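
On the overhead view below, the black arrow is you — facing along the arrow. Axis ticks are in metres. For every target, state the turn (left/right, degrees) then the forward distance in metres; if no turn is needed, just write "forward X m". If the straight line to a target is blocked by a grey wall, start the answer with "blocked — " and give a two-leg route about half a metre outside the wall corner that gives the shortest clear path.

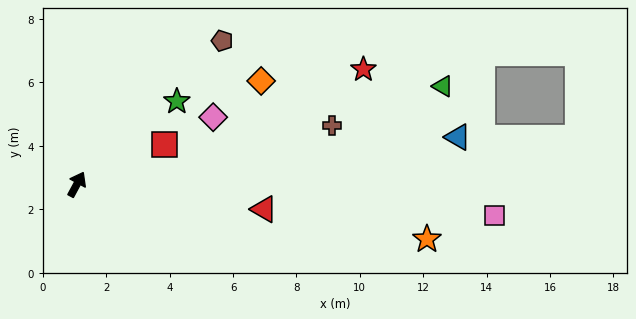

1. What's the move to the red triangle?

turn right 69°, forward 6.0 m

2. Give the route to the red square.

turn right 37°, forward 3.0 m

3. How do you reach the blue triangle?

turn right 55°, forward 12.1 m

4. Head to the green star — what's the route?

turn right 22°, forward 4.1 m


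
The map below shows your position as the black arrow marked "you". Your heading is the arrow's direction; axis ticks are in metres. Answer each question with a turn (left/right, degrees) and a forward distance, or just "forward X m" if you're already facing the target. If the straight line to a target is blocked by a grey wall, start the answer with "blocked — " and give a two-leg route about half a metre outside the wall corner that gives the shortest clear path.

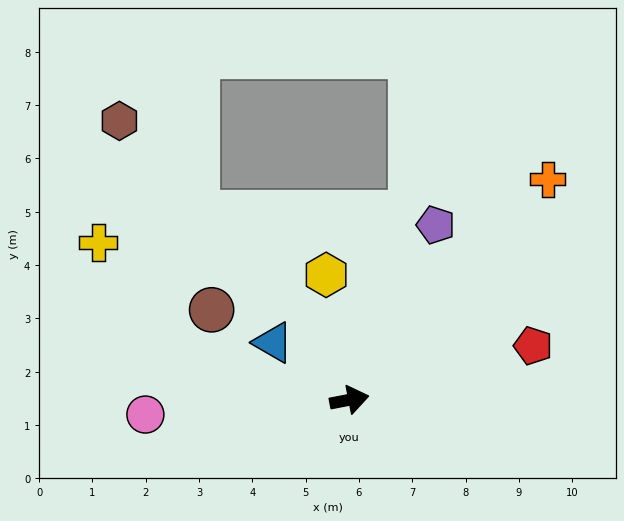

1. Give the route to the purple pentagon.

turn left 53°, forward 3.7 m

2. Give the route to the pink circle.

turn left 173°, forward 3.8 m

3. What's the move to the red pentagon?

turn left 5°, forward 3.6 m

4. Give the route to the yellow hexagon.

turn left 90°, forward 2.4 m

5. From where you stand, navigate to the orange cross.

turn left 37°, forward 5.6 m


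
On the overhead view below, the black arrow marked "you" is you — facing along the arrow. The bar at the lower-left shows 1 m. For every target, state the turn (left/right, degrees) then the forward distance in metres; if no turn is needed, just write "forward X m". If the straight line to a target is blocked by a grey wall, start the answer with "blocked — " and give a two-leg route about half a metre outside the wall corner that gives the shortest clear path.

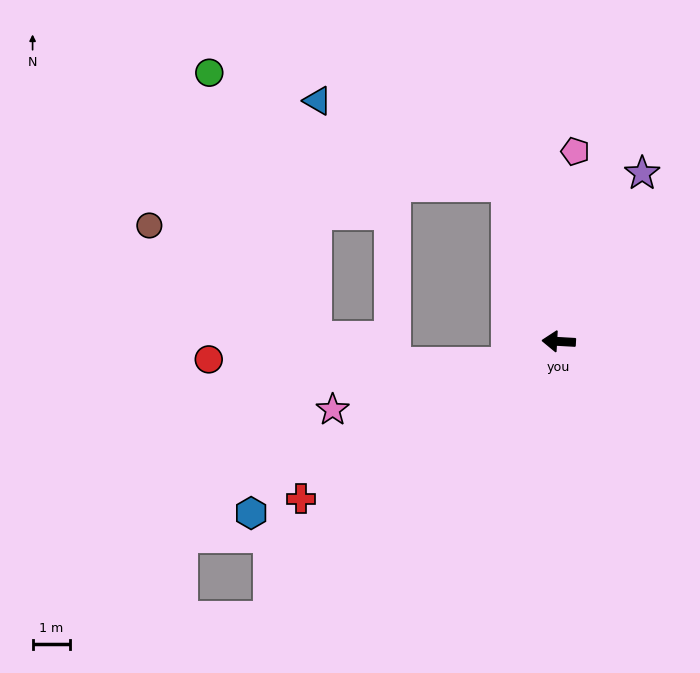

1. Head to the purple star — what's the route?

turn right 113°, forward 5.0 m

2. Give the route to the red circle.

blocked — turn left 26°, forward 1.5 m, then turn right 23°, forward 8.0 m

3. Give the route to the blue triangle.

blocked — turn right 68°, forward 4.4 m, then turn left 47°, forward 5.5 m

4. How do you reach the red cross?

turn left 35°, forward 8.0 m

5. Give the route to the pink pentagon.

turn right 92°, forward 5.1 m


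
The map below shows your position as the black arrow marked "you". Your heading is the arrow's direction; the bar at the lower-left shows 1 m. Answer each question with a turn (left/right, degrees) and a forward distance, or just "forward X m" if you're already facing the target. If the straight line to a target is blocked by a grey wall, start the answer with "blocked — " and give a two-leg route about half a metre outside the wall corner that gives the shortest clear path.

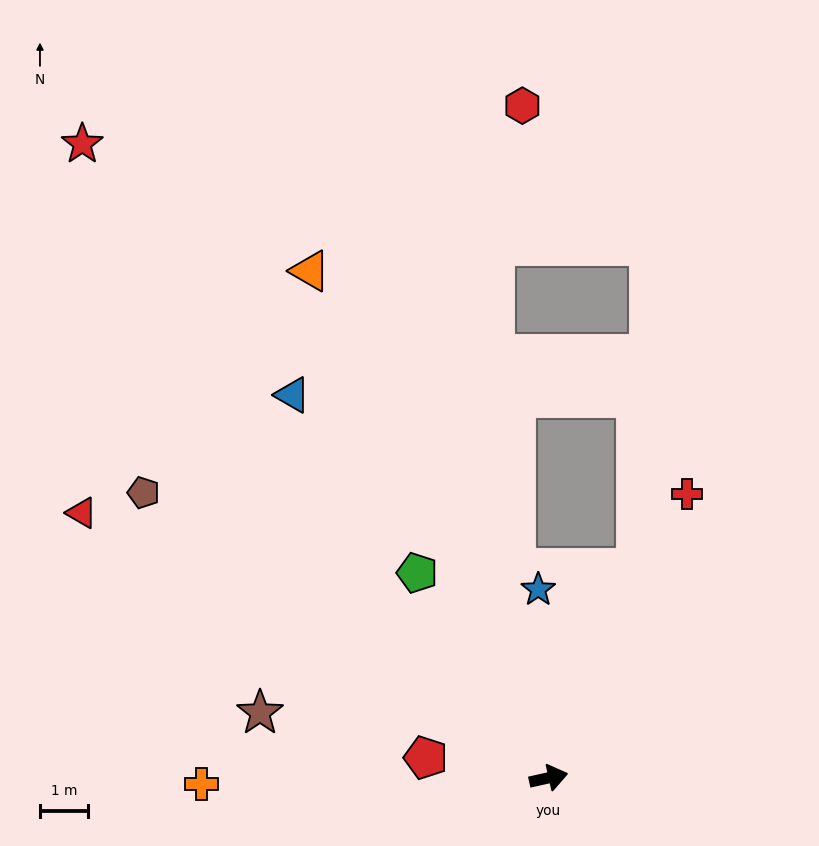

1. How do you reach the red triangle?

turn left 138°, forward 11.1 m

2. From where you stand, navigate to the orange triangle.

turn left 103°, forward 11.6 m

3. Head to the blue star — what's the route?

turn left 81°, forward 3.9 m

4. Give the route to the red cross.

turn left 51°, forward 6.5 m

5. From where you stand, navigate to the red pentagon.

turn left 158°, forward 2.6 m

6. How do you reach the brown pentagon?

turn left 132°, forward 10.2 m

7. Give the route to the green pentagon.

turn left 110°, forward 5.0 m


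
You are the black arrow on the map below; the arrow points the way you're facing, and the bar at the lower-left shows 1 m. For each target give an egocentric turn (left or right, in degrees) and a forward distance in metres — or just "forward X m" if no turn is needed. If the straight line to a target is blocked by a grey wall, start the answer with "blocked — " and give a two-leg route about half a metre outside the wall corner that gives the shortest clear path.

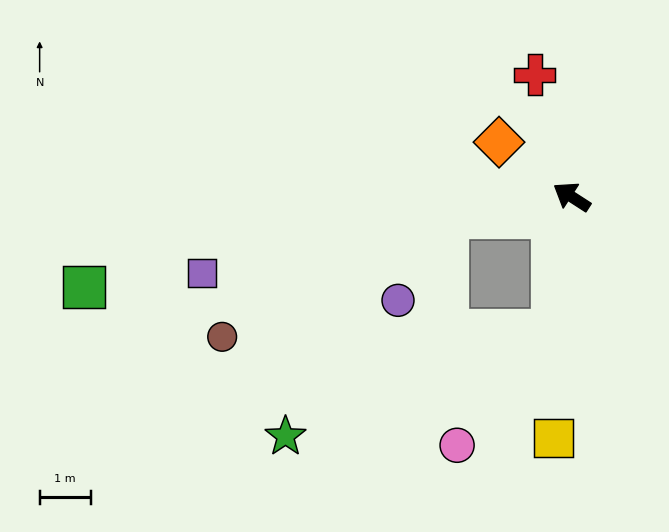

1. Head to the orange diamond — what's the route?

turn right 4°, forward 1.8 m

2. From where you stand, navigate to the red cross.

turn right 40°, forward 2.5 m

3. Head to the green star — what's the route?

blocked — turn left 115°, forward 2.7 m, then turn right 61°, forward 5.6 m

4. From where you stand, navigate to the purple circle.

blocked — turn left 42°, forward 2.5 m, then turn left 50°, forward 1.9 m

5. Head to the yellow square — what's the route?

turn left 119°, forward 4.7 m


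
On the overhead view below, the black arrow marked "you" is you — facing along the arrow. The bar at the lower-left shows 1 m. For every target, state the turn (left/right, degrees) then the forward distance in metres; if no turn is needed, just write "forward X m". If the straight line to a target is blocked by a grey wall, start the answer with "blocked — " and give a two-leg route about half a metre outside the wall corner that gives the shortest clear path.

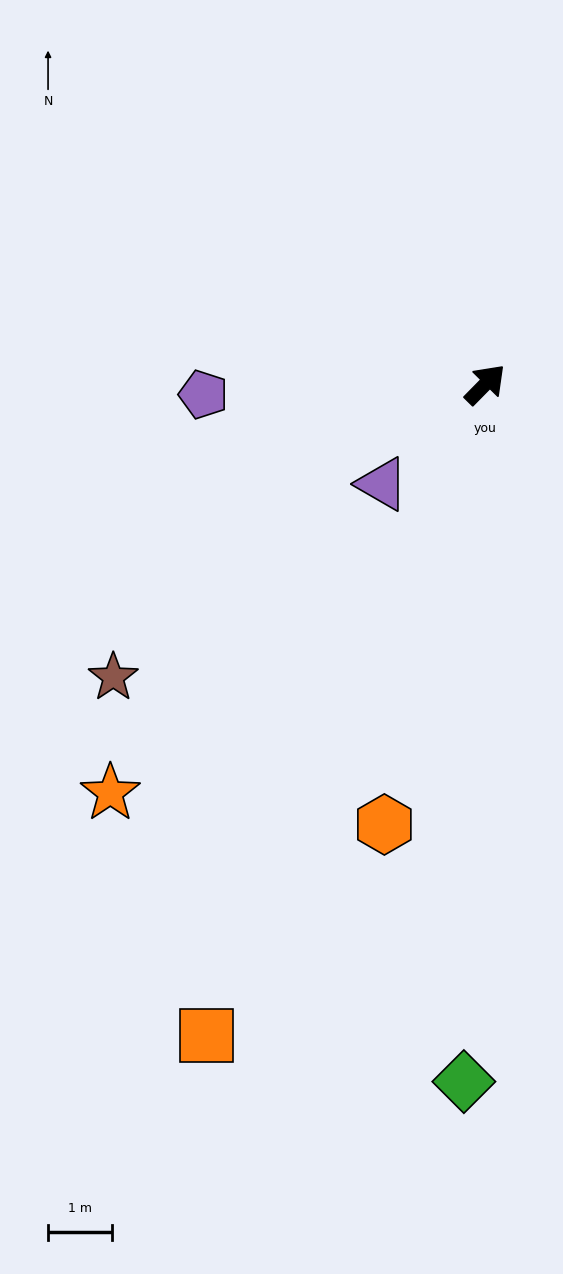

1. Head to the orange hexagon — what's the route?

turn right 148°, forward 7.1 m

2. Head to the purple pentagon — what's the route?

turn left 137°, forward 4.4 m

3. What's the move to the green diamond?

turn right 137°, forward 11.0 m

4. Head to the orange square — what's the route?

turn right 159°, forward 11.2 m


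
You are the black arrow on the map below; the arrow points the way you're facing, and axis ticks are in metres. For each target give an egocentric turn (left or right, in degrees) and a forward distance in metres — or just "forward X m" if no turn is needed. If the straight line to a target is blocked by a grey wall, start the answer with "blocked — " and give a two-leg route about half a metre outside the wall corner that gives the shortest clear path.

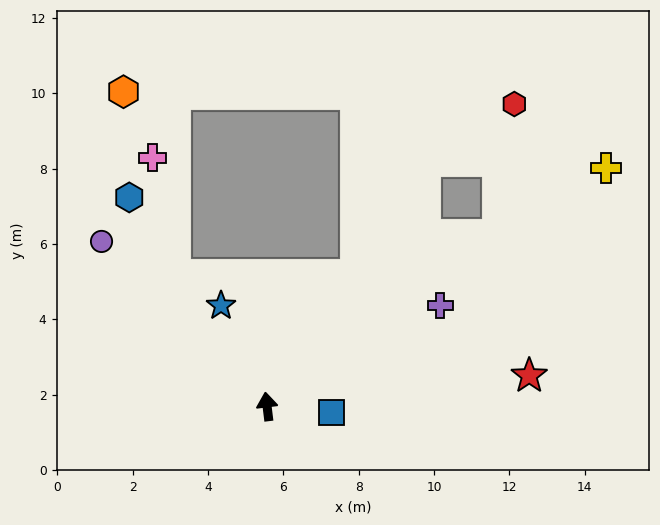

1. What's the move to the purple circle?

turn left 38°, forward 6.2 m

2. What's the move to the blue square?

turn right 102°, forward 1.7 m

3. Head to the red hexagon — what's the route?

blocked — turn right 61°, forward 7.6 m, then turn left 47°, forward 3.5 m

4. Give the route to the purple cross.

turn right 67°, forward 5.3 m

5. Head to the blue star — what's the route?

turn left 18°, forward 2.9 m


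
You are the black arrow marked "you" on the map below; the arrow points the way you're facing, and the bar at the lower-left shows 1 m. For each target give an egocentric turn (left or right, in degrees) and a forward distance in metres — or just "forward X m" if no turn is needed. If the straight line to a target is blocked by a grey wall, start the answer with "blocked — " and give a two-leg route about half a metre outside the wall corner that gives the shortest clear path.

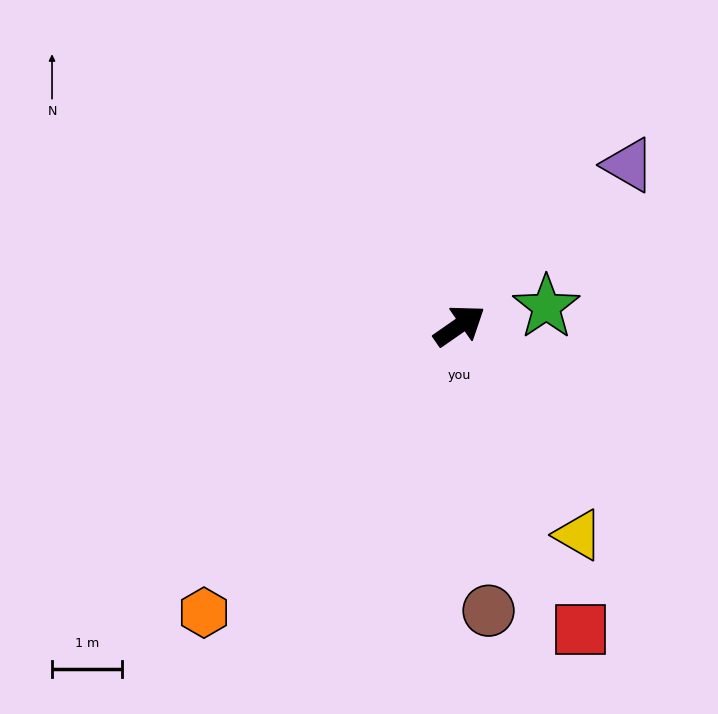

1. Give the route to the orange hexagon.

turn right 167°, forward 5.5 m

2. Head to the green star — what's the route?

turn right 23°, forward 1.3 m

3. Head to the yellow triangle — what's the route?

turn right 95°, forward 3.4 m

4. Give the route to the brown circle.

turn right 119°, forward 4.1 m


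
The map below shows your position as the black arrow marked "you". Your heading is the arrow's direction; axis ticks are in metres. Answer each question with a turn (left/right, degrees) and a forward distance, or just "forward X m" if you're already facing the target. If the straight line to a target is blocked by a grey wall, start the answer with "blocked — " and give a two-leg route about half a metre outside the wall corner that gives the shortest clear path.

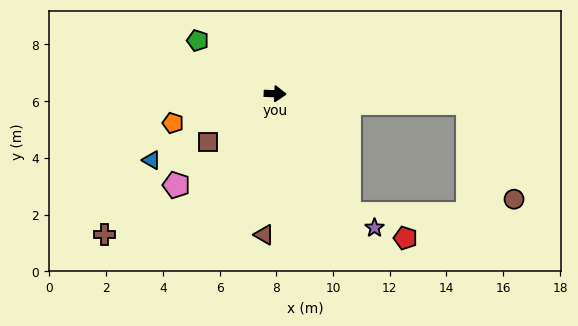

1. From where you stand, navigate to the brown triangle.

turn right 92°, forward 5.0 m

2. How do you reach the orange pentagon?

turn right 162°, forward 3.7 m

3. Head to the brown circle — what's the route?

blocked — forward 6.8 m, then turn right 62°, forward 3.8 m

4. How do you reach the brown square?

turn right 142°, forward 2.9 m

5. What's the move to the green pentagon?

turn left 148°, forward 3.3 m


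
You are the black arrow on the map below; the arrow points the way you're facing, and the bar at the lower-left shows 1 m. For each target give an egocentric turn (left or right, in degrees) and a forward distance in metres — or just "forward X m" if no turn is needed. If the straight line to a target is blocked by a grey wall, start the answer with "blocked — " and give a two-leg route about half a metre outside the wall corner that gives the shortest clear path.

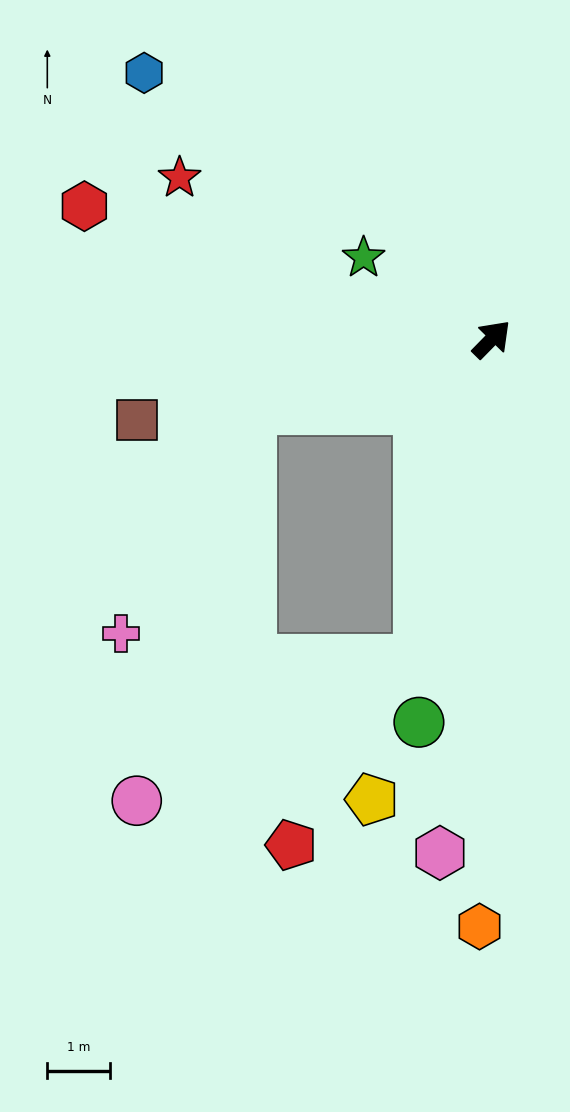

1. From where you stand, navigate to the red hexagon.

turn left 116°, forward 6.8 m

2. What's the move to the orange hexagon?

turn right 137°, forward 9.4 m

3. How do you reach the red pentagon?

blocked — turn right 148°, forward 5.3 m, then turn right 23°, forward 3.6 m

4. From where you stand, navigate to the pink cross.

blocked — turn left 150°, forward 4.0 m, then turn left 45°, forward 4.2 m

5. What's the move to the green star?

turn left 102°, forward 2.4 m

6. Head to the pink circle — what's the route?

blocked — turn right 148°, forward 5.3 m, then turn right 51°, forward 5.0 m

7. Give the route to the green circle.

turn right 146°, forward 6.2 m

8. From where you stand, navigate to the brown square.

turn left 147°, forward 5.8 m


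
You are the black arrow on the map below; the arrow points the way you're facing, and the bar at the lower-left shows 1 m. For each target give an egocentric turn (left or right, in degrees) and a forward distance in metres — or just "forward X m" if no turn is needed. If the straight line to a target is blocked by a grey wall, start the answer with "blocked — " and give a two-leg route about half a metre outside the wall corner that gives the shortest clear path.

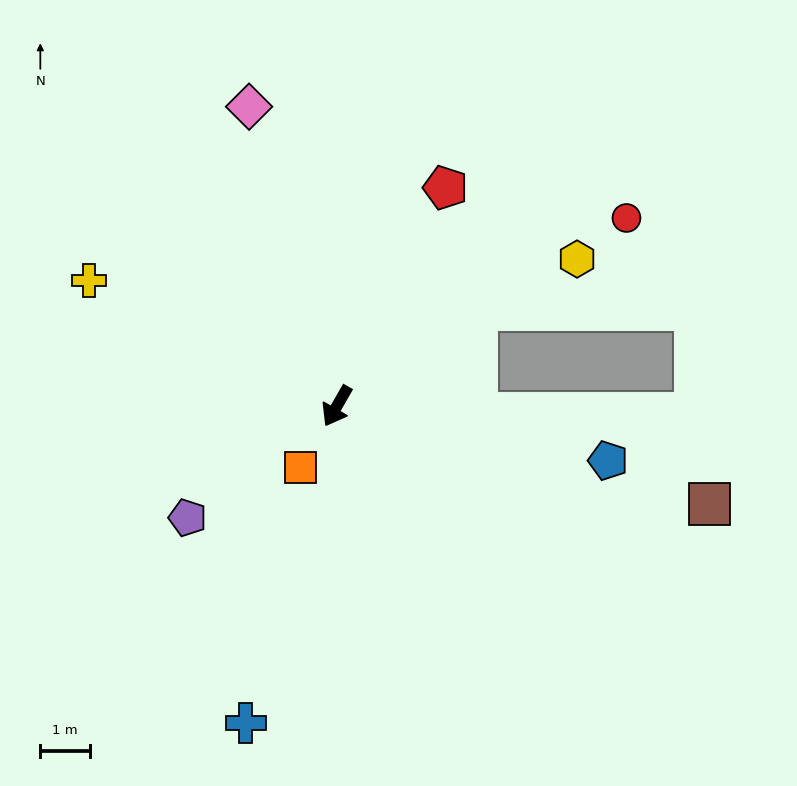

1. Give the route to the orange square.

forward 1.4 m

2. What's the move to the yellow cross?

turn right 87°, forward 5.6 m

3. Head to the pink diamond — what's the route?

turn right 134°, forward 6.3 m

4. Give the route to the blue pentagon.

turn left 108°, forward 5.6 m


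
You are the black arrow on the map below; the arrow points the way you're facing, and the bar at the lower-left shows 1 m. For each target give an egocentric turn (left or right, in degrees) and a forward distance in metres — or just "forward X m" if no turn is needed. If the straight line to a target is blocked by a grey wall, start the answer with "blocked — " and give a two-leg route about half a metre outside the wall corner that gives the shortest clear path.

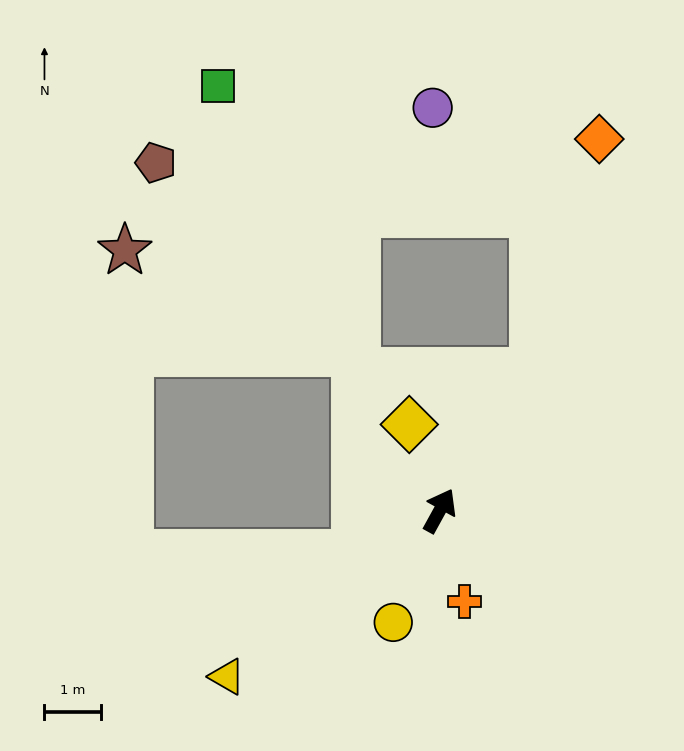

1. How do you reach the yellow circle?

turn right 174°, forward 2.1 m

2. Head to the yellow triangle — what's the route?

turn left 157°, forward 4.8 m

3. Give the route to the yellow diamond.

turn left 48°, forward 1.6 m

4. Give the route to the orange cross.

turn right 136°, forward 1.7 m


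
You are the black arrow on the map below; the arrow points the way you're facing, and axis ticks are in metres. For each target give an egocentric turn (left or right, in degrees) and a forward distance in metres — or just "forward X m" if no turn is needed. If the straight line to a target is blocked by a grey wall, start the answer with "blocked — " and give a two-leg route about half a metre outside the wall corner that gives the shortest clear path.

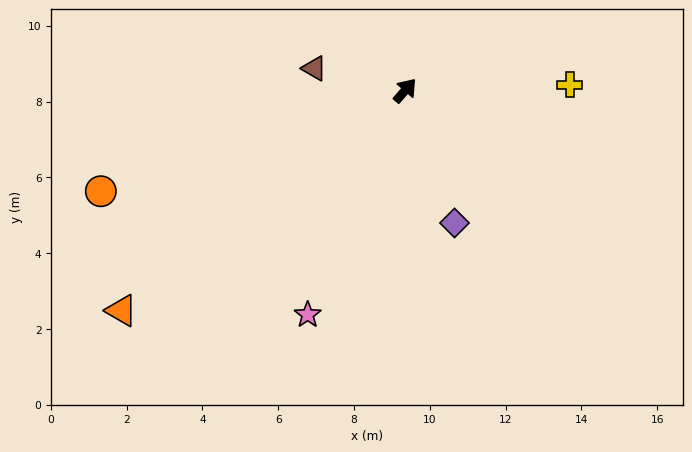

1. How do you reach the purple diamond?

turn right 119°, forward 3.7 m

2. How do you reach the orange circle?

turn left 149°, forward 8.5 m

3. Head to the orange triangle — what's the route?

turn left 169°, forward 9.5 m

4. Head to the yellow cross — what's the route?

turn right 47°, forward 4.3 m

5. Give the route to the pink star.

turn right 163°, forward 6.5 m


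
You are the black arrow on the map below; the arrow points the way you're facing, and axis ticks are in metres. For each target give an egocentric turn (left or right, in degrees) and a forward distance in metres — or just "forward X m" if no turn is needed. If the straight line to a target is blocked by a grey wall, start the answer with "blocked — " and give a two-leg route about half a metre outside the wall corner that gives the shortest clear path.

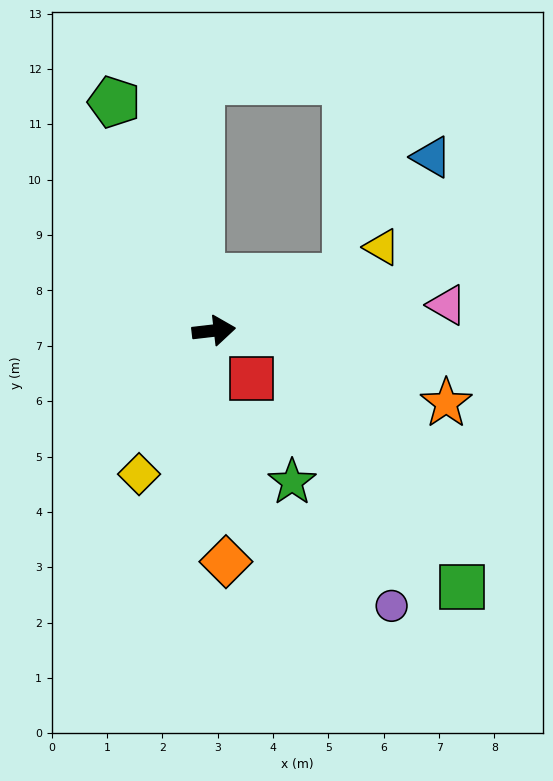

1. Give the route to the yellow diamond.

turn right 124°, forward 2.9 m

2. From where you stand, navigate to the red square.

turn right 58°, forward 1.1 m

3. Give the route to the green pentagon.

turn left 107°, forward 4.5 m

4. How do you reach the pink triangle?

forward 4.2 m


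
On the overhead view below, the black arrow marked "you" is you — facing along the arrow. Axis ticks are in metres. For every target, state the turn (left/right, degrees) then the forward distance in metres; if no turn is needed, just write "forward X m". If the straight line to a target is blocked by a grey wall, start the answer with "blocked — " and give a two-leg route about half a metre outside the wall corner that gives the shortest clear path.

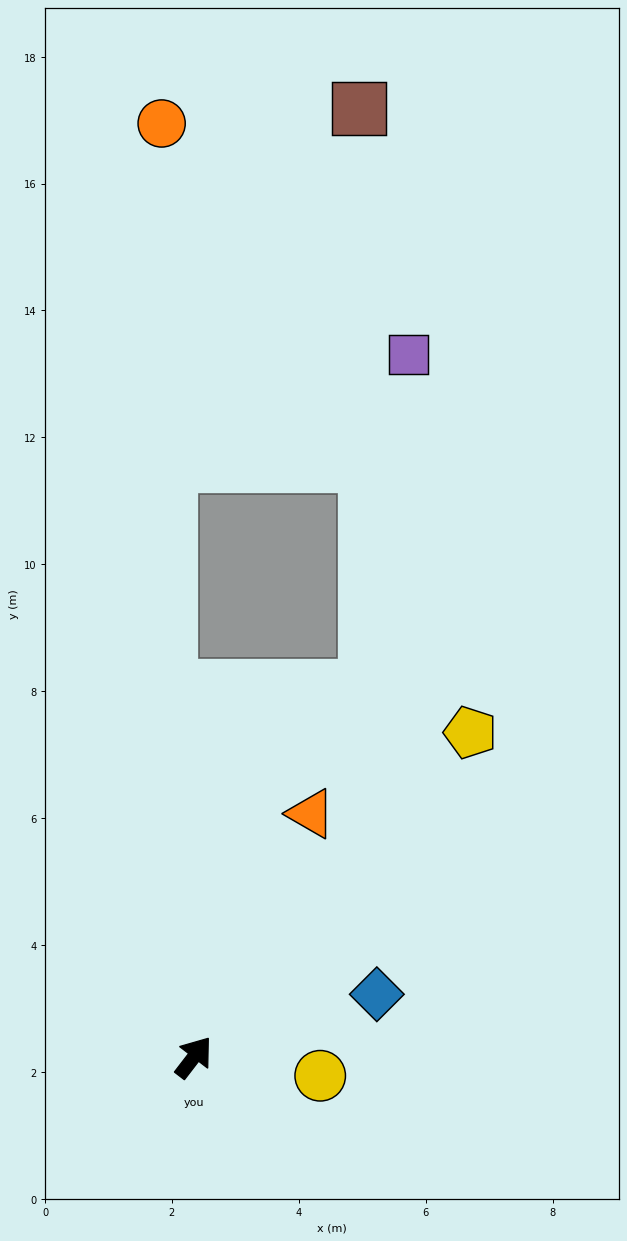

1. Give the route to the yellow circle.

turn right 61°, forward 2.0 m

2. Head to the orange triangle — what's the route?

turn left 12°, forward 4.3 m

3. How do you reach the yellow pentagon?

turn right 3°, forward 6.7 m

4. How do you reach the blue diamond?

turn right 33°, forward 3.0 m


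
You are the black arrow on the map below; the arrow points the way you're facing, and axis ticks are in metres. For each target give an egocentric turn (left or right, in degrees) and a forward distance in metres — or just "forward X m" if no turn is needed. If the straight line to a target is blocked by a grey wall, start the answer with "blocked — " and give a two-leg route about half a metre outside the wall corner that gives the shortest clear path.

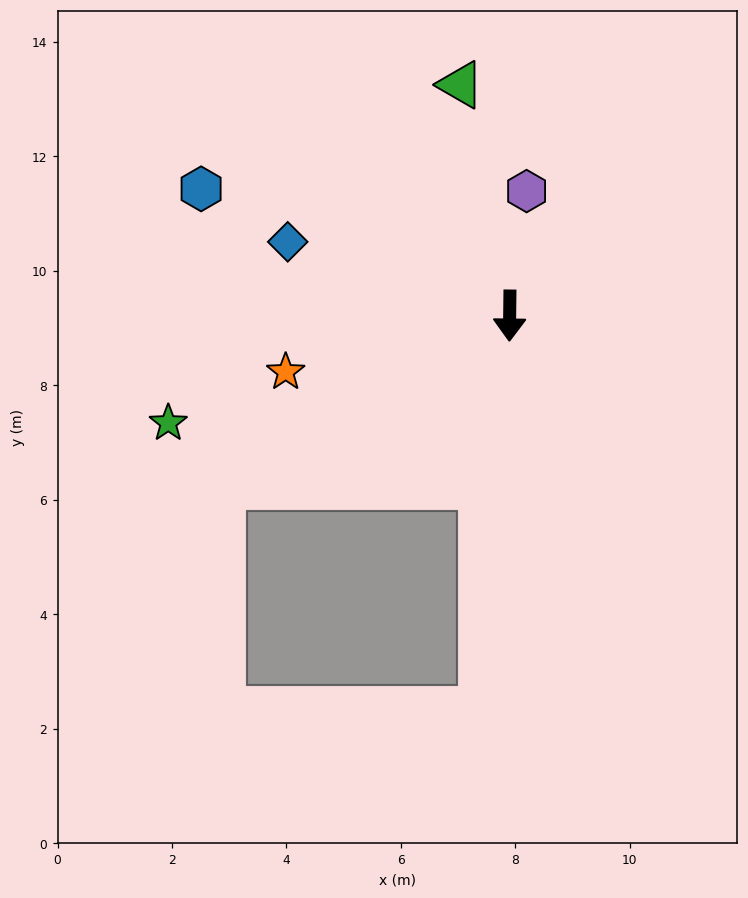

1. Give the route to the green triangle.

turn right 167°, forward 4.1 m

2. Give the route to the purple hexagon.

turn left 173°, forward 2.2 m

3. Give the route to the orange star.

turn right 75°, forward 4.0 m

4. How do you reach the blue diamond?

turn right 108°, forward 4.1 m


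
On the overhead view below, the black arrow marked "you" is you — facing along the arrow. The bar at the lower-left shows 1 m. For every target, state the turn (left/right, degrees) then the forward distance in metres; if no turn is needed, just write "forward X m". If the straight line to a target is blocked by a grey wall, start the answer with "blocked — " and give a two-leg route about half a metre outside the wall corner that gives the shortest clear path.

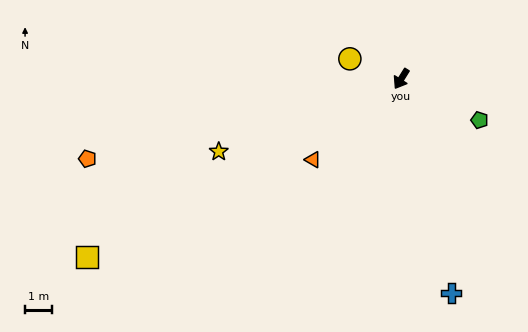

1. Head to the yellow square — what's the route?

turn right 29°, forward 13.3 m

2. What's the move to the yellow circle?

turn right 79°, forward 2.0 m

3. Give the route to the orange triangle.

turn right 16°, forward 4.4 m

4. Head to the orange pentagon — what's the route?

turn right 44°, forward 12.0 m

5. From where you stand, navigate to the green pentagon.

turn left 94°, forward 3.3 m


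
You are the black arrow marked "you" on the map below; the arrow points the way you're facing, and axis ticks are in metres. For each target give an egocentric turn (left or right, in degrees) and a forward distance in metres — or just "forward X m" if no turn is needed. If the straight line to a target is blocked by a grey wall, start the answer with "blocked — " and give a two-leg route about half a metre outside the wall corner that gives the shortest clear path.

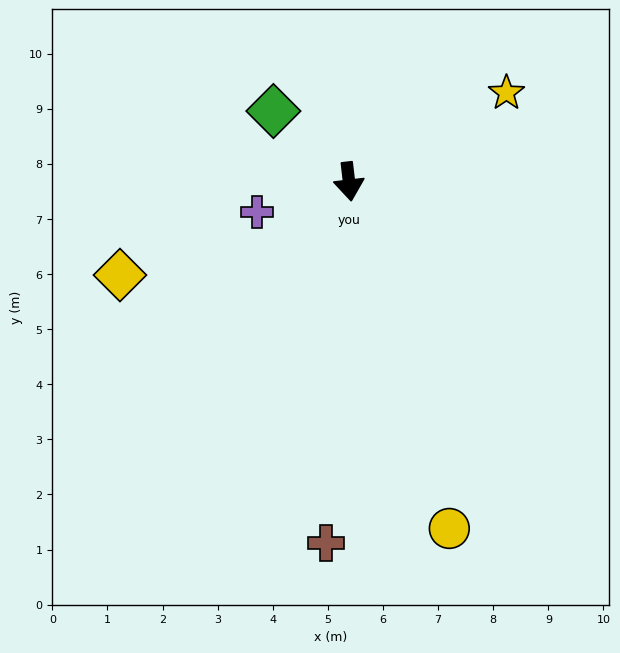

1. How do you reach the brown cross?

turn right 10°, forward 6.6 m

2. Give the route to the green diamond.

turn right 140°, forward 1.9 m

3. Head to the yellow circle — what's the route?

turn left 10°, forward 6.6 m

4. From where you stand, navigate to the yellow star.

turn left 113°, forward 3.3 m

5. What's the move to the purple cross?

turn right 78°, forward 1.8 m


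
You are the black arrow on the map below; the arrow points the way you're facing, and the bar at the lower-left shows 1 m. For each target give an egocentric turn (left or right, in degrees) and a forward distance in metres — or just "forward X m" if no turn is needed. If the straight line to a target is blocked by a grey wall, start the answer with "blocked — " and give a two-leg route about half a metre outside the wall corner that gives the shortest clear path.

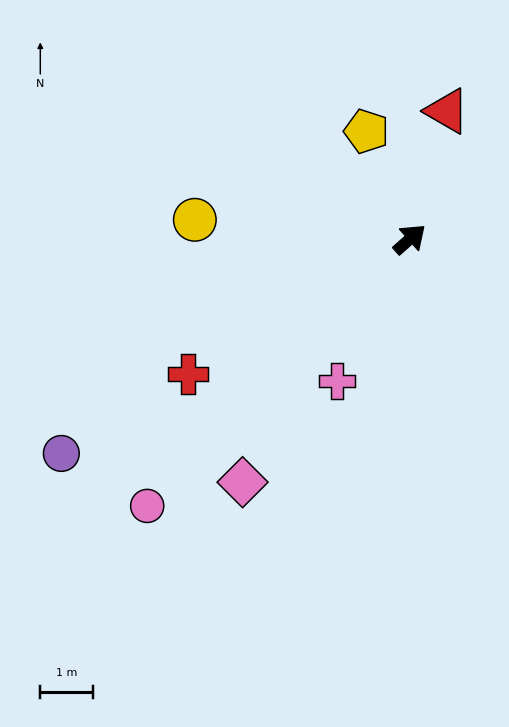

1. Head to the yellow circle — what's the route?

turn left 133°, forward 4.1 m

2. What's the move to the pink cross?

turn right 159°, forward 3.1 m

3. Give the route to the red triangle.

turn left 32°, forward 2.5 m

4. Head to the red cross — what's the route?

turn left 170°, forward 5.0 m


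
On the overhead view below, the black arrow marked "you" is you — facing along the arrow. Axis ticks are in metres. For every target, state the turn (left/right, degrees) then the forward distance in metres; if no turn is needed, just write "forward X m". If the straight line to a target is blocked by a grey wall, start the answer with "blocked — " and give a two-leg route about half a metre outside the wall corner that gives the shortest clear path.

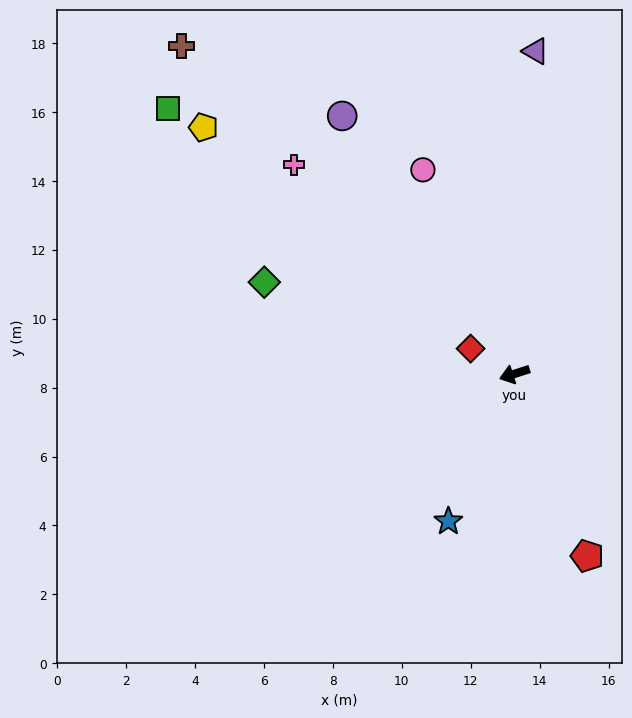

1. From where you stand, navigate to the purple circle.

turn right 74°, forward 9.0 m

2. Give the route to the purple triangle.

turn right 112°, forward 9.4 m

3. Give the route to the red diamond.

turn right 48°, forward 1.5 m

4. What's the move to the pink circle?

turn right 84°, forward 6.5 m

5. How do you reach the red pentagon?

turn left 94°, forward 5.7 m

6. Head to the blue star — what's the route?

turn left 48°, forward 4.7 m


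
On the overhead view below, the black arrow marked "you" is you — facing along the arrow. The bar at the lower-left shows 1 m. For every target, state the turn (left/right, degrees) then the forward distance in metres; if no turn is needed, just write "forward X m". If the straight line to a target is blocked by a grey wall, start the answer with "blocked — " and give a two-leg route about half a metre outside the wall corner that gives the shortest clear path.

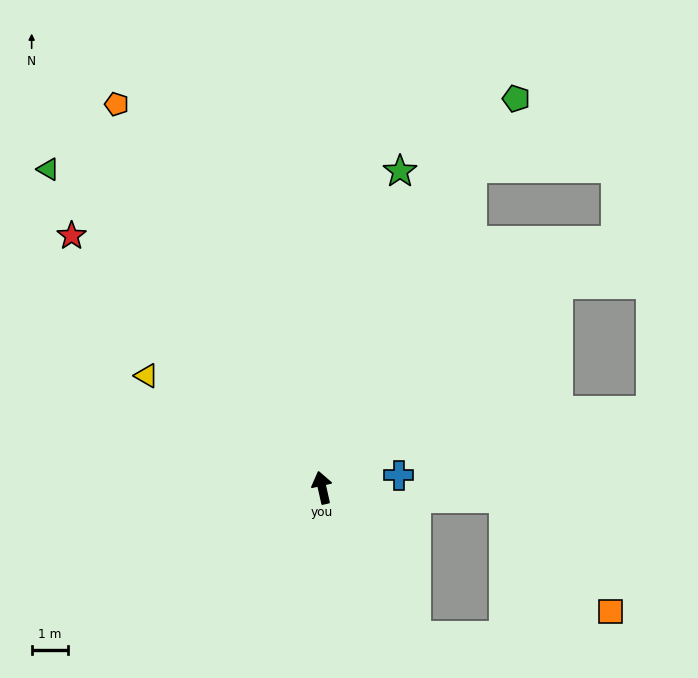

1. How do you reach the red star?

turn left 32°, forward 9.7 m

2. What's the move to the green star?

turn right 27°, forward 8.9 m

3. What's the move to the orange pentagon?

turn left 15°, forward 11.9 m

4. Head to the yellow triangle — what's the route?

turn left 45°, forward 5.7 m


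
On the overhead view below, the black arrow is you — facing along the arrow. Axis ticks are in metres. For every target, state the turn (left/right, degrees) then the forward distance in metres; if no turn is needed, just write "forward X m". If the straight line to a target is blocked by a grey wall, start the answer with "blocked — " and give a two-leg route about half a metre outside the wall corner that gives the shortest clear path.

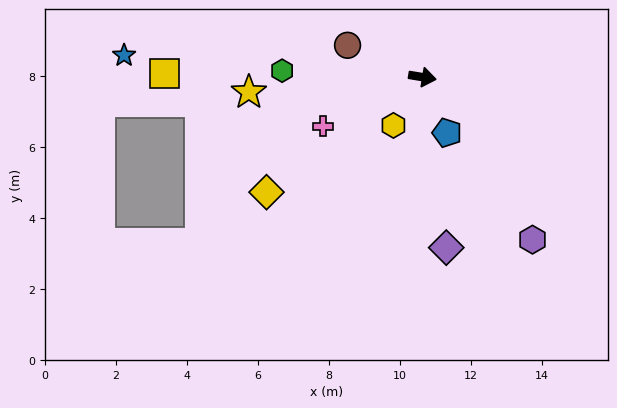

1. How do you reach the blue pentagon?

turn right 57°, forward 1.7 m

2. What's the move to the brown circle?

turn left 166°, forward 2.3 m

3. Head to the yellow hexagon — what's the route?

turn right 112°, forward 1.6 m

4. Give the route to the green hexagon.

turn right 173°, forward 4.0 m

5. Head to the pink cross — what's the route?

turn right 144°, forward 3.1 m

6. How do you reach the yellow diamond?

turn right 134°, forward 5.5 m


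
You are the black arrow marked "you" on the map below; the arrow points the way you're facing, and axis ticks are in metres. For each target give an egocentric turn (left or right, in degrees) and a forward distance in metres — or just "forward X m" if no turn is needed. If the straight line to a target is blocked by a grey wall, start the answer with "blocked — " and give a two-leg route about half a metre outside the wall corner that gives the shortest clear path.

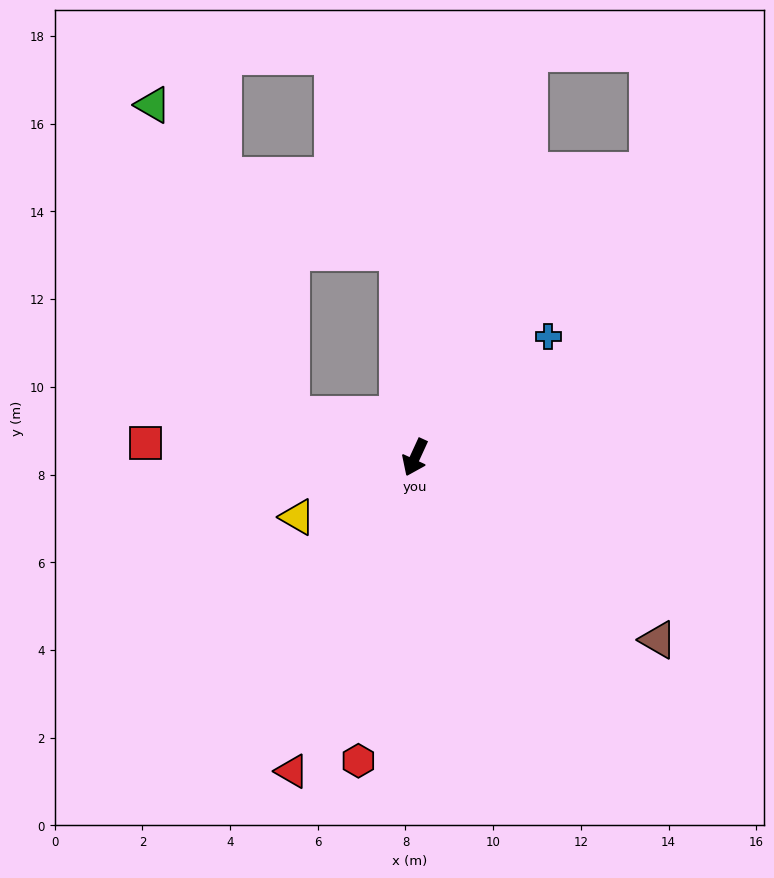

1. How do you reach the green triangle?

blocked — turn right 84°, forward 3.0 m, then turn right 47°, forward 7.7 m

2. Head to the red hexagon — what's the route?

turn left 14°, forward 7.0 m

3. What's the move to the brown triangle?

turn left 78°, forward 6.9 m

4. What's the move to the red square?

turn right 68°, forward 6.2 m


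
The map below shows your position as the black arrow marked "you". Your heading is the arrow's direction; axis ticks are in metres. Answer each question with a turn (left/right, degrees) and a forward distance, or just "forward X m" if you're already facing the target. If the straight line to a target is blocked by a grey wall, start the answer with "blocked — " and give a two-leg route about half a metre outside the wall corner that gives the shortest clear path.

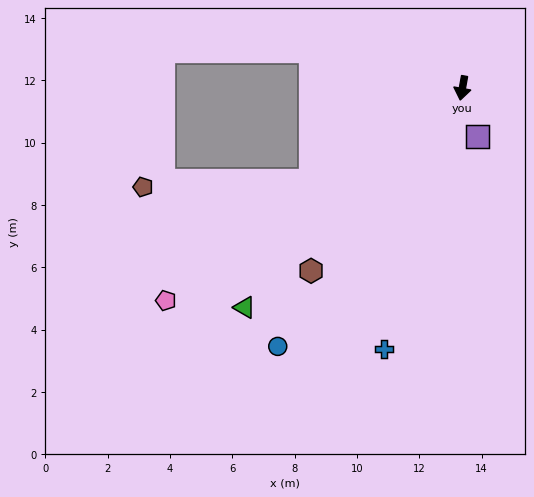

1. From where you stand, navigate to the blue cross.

turn right 7°, forward 8.7 m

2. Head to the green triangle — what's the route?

turn right 35°, forward 9.9 m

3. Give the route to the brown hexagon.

turn right 29°, forward 7.6 m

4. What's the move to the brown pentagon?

blocked — turn right 48°, forward 5.7 m, then turn right 30°, forward 5.4 m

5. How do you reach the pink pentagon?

turn right 44°, forward 11.7 m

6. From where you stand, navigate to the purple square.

turn left 28°, forward 1.6 m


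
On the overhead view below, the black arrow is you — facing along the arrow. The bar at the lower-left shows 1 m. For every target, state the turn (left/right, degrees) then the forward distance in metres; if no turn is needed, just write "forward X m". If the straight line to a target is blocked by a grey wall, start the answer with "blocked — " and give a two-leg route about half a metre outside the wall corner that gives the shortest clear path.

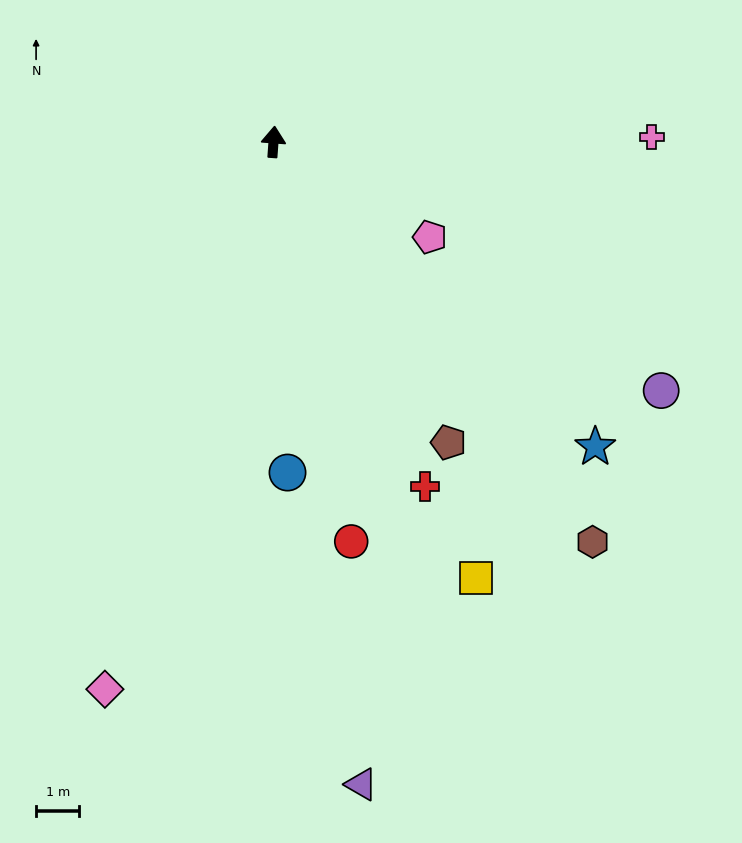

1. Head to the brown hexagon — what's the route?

turn right 137°, forward 11.8 m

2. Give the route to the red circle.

turn right 165°, forward 9.4 m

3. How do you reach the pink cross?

turn right 85°, forward 8.7 m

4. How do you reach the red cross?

turn right 152°, forward 8.7 m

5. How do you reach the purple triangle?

turn right 168°, forward 15.0 m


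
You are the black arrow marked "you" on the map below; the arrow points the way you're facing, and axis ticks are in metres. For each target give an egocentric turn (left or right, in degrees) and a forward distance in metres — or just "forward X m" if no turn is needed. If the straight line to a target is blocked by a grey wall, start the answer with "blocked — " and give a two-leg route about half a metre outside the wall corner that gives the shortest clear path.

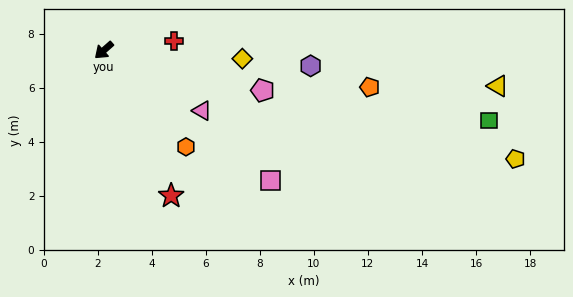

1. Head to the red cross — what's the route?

turn left 146°, forward 2.6 m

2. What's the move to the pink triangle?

turn left 107°, forward 4.3 m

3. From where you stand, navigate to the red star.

turn left 73°, forward 5.9 m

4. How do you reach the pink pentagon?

turn left 124°, forward 6.1 m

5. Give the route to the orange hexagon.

turn left 89°, forward 4.7 m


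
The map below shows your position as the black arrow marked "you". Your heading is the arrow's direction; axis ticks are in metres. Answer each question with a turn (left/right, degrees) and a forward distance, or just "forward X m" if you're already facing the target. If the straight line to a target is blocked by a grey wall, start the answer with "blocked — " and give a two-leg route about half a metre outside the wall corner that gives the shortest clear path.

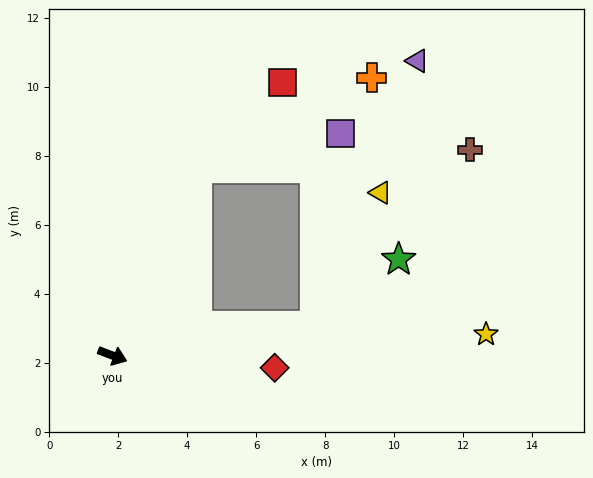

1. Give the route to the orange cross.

blocked — turn left 86°, forward 6.0 m, then turn right 38°, forward 5.7 m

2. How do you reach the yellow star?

turn left 24°, forward 10.9 m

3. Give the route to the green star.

blocked — turn left 29°, forward 5.9 m, then turn left 30°, forward 3.1 m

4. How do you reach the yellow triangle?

blocked — turn left 29°, forward 5.9 m, then turn left 56°, forward 4.3 m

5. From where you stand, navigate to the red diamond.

turn left 17°, forward 4.7 m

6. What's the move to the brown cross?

blocked — turn left 86°, forward 6.0 m, then turn right 61°, forward 7.9 m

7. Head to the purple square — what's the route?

blocked — turn left 86°, forward 6.0 m, then turn right 51°, forward 4.3 m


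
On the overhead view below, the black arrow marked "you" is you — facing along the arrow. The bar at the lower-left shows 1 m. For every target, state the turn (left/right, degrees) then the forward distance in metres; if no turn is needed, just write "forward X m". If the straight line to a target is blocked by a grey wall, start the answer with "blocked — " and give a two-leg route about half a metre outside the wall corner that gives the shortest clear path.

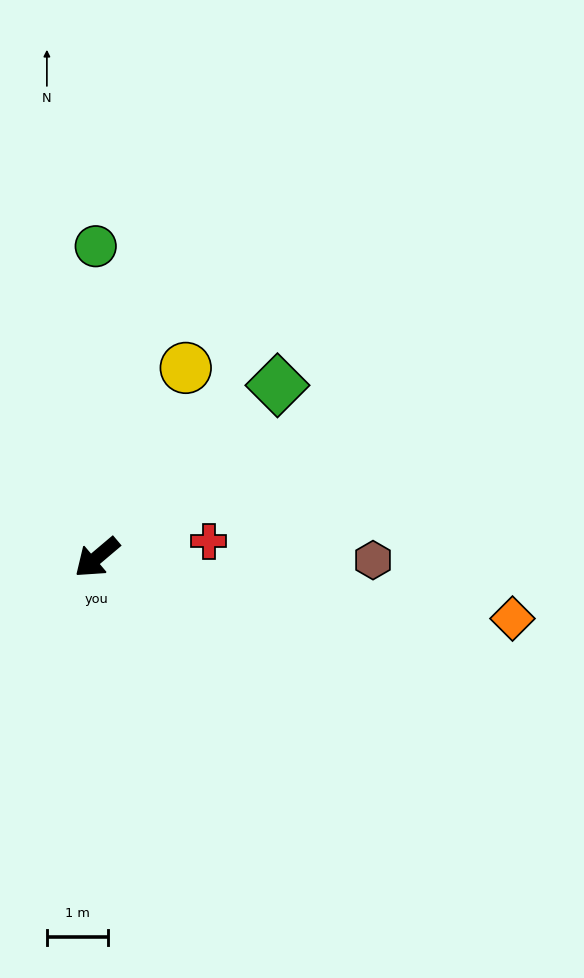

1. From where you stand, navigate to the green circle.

turn right 130°, forward 5.1 m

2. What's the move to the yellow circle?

turn right 155°, forward 3.4 m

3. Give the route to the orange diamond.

turn left 131°, forward 6.9 m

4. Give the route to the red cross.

turn left 148°, forward 1.9 m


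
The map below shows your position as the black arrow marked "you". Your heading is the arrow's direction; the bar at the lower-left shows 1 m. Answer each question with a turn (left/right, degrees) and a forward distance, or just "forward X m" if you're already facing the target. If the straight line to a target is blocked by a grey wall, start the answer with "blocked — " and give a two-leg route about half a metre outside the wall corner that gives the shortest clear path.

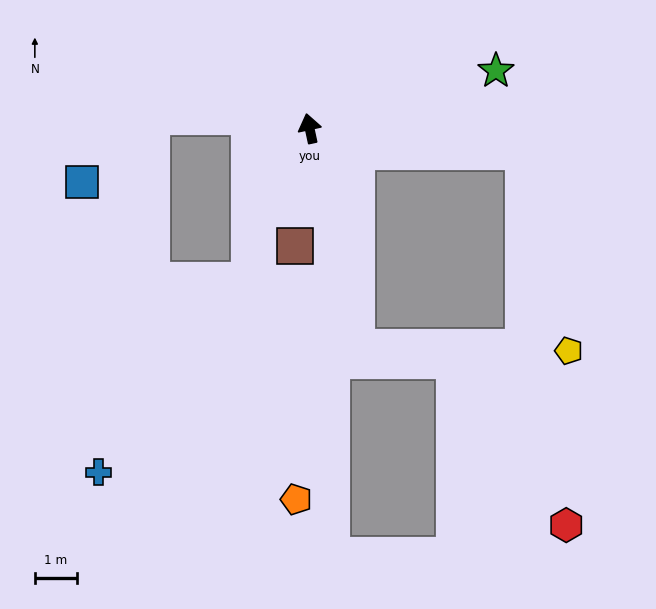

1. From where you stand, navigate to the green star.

turn right 85°, forward 4.6 m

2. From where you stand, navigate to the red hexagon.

blocked — turn right 109°, forward 5.1 m, then turn right 77°, forward 8.9 m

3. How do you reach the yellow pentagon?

blocked — turn right 109°, forward 5.1 m, then turn right 70°, forward 4.8 m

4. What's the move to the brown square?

turn left 161°, forward 2.8 m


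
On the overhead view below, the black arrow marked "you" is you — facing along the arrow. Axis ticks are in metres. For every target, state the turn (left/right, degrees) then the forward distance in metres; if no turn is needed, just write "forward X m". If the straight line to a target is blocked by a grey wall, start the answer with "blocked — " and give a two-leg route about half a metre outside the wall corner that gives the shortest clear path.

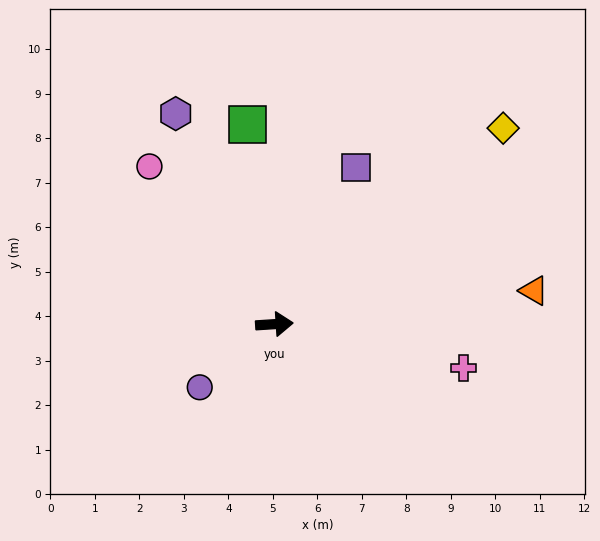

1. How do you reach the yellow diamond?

turn left 37°, forward 6.8 m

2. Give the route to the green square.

turn left 94°, forward 4.5 m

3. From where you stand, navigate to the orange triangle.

turn left 4°, forward 5.9 m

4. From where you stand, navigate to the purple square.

turn left 59°, forward 4.0 m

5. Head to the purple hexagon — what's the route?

turn left 111°, forward 5.2 m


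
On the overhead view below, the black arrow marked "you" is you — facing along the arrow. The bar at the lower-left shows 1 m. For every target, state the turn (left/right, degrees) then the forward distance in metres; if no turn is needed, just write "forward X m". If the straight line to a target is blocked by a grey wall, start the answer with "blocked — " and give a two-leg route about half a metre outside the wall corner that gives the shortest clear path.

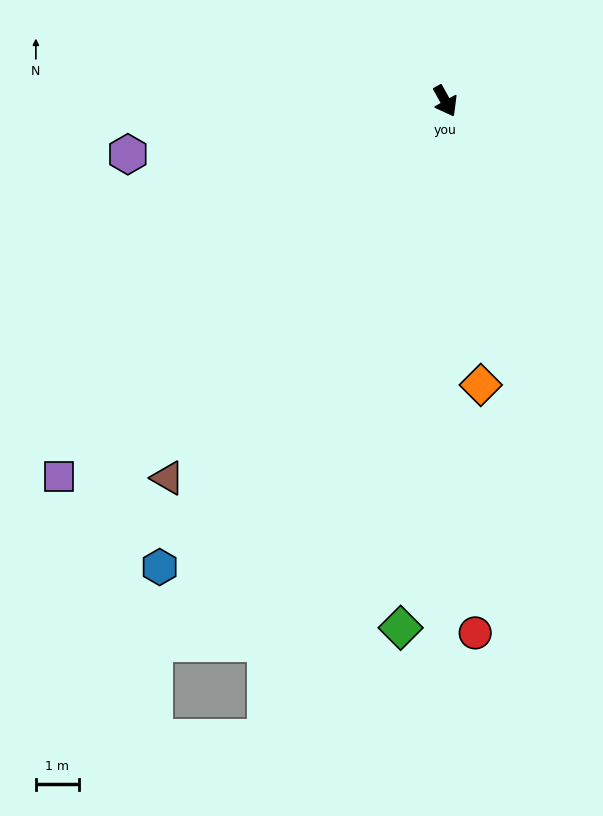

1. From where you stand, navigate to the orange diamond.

turn right 22°, forward 6.6 m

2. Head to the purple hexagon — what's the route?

turn right 110°, forward 7.5 m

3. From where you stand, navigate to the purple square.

turn right 75°, forward 12.5 m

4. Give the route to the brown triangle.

turn right 65°, forward 10.9 m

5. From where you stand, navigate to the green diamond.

turn right 34°, forward 12.3 m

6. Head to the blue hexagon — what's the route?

turn right 61°, forward 12.7 m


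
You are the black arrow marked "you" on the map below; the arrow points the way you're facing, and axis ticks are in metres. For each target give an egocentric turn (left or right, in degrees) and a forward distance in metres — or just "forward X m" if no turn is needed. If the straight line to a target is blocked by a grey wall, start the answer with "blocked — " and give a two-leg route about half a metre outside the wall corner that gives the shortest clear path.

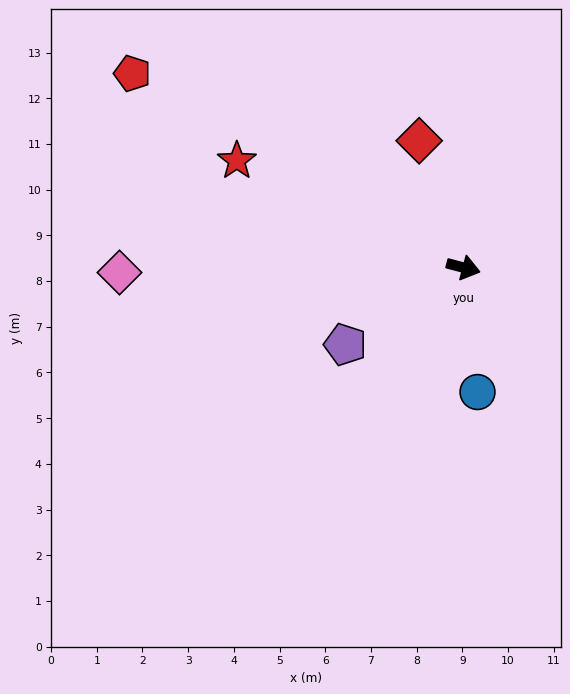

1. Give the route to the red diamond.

turn left 124°, forward 2.9 m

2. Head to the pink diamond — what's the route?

turn right 164°, forward 7.5 m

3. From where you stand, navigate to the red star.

turn left 170°, forward 5.5 m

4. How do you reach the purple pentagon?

turn right 132°, forward 3.1 m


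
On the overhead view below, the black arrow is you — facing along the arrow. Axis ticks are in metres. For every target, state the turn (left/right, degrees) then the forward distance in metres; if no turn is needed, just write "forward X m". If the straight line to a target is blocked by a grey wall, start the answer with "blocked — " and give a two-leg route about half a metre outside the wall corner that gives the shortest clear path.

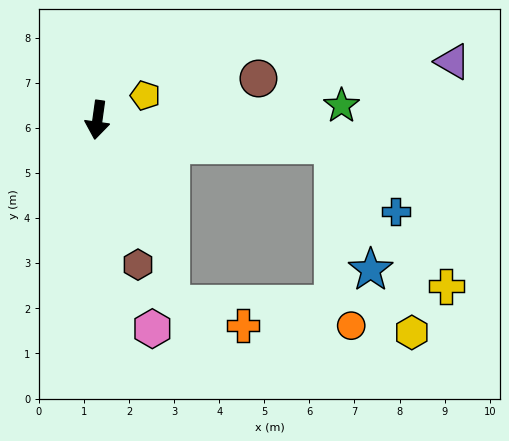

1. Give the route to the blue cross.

blocked — turn left 92°, forward 5.3 m, then turn right 41°, forward 2.0 m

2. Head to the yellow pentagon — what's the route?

turn left 125°, forward 1.2 m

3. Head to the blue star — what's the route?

blocked — turn left 92°, forward 5.3 m, then turn right 67°, forward 2.9 m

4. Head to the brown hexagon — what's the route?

turn left 24°, forward 3.3 m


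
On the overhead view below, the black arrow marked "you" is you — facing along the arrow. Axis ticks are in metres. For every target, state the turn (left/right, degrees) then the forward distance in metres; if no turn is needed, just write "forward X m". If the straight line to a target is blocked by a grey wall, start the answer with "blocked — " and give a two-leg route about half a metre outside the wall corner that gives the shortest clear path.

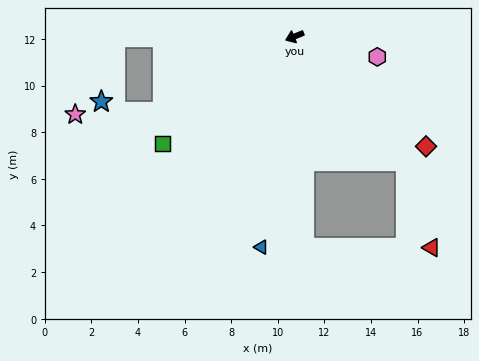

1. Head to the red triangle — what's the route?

blocked — turn left 109°, forward 7.2 m, then turn right 24°, forward 3.9 m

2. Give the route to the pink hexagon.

turn left 144°, forward 3.7 m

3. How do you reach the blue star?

blocked — turn right 22°, forward 7.7 m, then turn left 77°, forward 2.8 m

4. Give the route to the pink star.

blocked — turn right 22°, forward 7.7 m, then turn left 62°, forward 3.7 m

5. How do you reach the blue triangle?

turn left 59°, forward 9.1 m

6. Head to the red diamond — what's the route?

turn left 118°, forward 7.4 m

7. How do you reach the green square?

turn left 17°, forward 7.3 m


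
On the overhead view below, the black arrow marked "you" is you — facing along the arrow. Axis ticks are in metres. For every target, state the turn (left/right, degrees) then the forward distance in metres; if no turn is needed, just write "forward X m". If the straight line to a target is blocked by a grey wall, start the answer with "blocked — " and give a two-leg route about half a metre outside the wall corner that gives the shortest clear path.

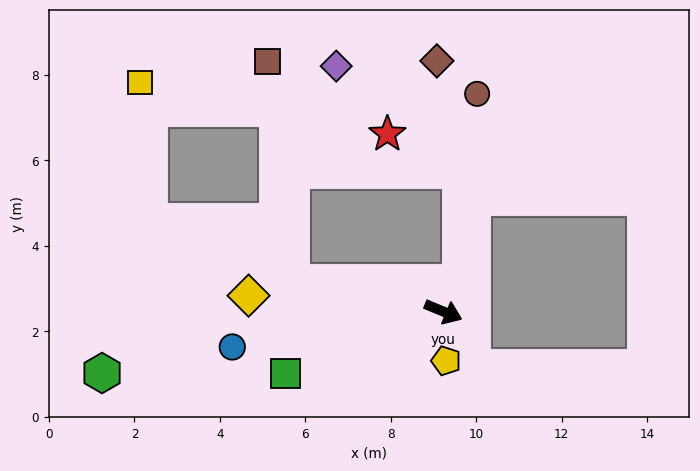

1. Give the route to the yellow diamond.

turn right 162°, forward 4.6 m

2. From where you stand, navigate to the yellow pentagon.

turn right 64°, forward 1.2 m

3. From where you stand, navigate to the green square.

turn right 136°, forward 4.0 m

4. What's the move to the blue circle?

turn right 148°, forward 5.0 m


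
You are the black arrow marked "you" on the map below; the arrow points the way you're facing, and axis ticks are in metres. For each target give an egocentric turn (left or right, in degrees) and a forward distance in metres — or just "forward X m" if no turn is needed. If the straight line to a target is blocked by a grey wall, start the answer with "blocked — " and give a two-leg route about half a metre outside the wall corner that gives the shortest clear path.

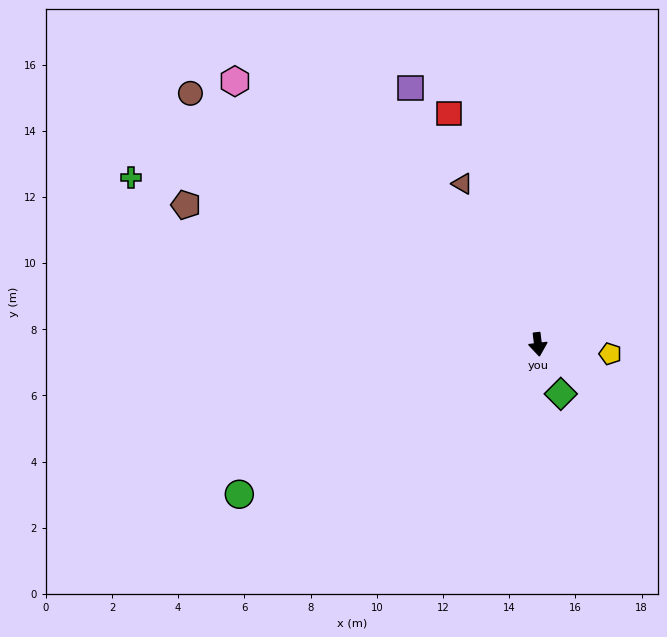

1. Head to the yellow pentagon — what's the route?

turn left 76°, forward 2.2 m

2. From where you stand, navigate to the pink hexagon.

turn right 138°, forward 12.1 m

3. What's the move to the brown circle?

turn right 133°, forward 13.0 m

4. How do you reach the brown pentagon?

turn right 119°, forward 11.4 m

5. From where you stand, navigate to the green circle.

turn right 70°, forward 10.1 m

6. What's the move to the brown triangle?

turn right 162°, forward 5.4 m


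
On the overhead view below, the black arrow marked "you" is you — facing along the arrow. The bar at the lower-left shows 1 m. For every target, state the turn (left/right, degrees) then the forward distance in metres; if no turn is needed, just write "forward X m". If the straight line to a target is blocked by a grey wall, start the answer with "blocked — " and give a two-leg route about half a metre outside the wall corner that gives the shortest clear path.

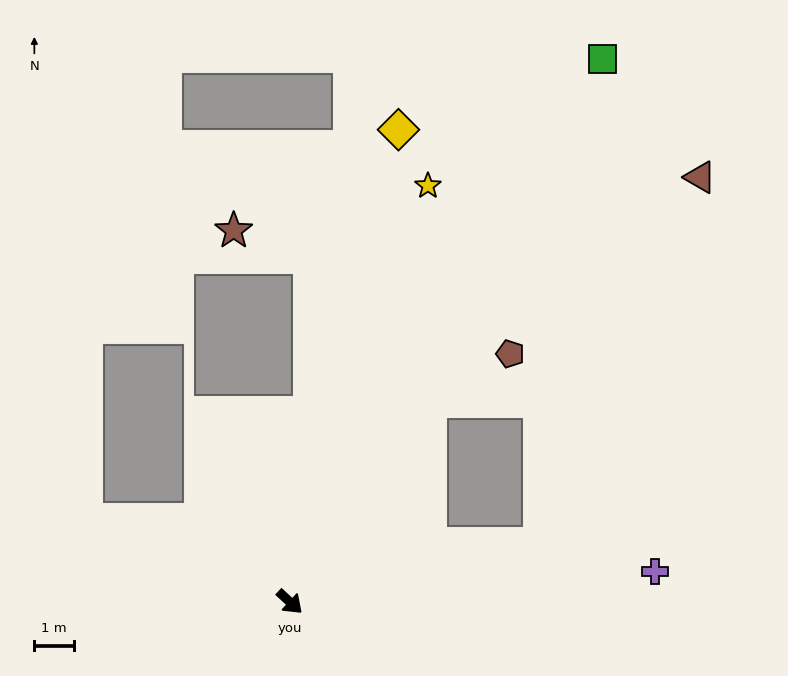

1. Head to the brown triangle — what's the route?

blocked — turn left 56°, forward 6.5 m, then turn left 53°, forward 10.1 m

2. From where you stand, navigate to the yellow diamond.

turn left 120°, forward 12.3 m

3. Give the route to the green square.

turn left 103°, forward 15.9 m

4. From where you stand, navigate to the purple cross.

turn left 47°, forward 9.3 m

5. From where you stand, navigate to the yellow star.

turn left 114°, forward 11.1 m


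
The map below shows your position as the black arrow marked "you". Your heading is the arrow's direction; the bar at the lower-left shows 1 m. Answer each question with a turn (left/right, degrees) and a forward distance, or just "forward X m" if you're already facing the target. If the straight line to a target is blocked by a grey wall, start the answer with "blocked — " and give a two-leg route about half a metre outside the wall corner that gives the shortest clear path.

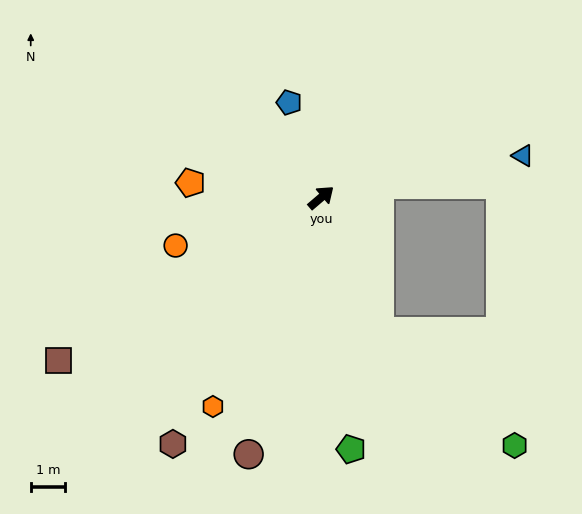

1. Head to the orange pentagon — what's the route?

turn left 133°, forward 3.8 m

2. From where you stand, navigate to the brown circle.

turn right 146°, forward 7.8 m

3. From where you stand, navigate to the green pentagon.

turn right 124°, forward 7.4 m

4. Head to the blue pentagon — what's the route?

turn left 68°, forward 2.9 m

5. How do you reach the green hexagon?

blocked — turn right 107°, forward 4.3 m, then turn left 26°, forward 5.2 m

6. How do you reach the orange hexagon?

turn right 158°, forward 6.9 m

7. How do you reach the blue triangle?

turn right 29°, forward 6.0 m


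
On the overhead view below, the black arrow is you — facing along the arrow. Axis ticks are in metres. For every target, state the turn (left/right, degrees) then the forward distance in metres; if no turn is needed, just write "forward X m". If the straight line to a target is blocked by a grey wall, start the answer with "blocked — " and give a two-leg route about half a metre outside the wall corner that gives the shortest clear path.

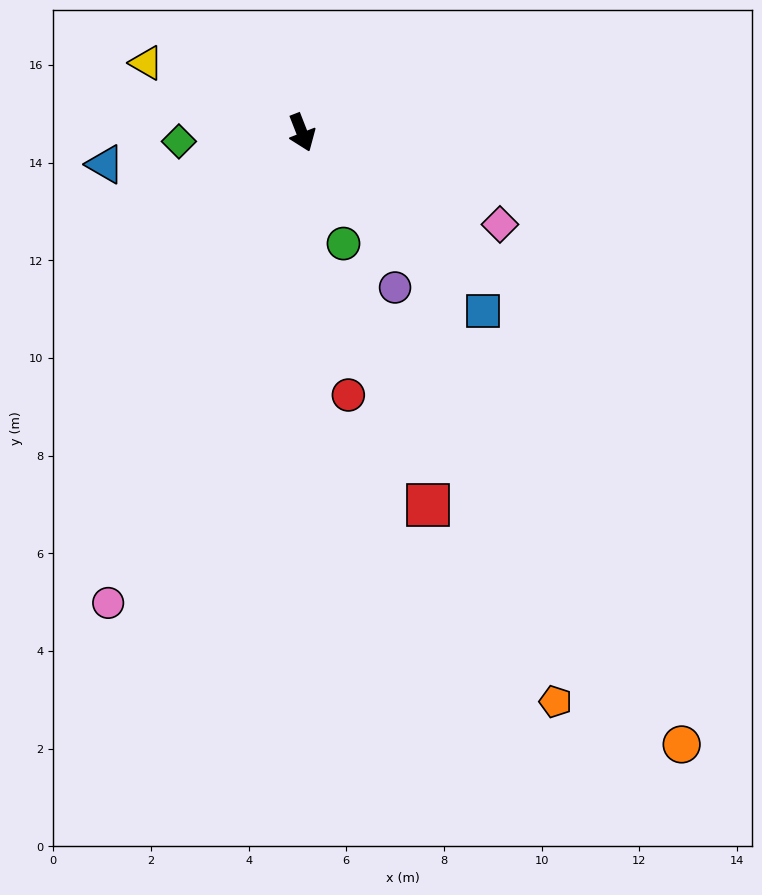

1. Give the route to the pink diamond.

turn left 44°, forward 4.5 m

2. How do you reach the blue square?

turn left 24°, forward 5.2 m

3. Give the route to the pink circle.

turn right 44°, forward 10.4 m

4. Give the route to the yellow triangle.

turn right 135°, forward 3.5 m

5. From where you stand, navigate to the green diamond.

turn right 107°, forward 2.5 m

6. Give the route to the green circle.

forward 2.4 m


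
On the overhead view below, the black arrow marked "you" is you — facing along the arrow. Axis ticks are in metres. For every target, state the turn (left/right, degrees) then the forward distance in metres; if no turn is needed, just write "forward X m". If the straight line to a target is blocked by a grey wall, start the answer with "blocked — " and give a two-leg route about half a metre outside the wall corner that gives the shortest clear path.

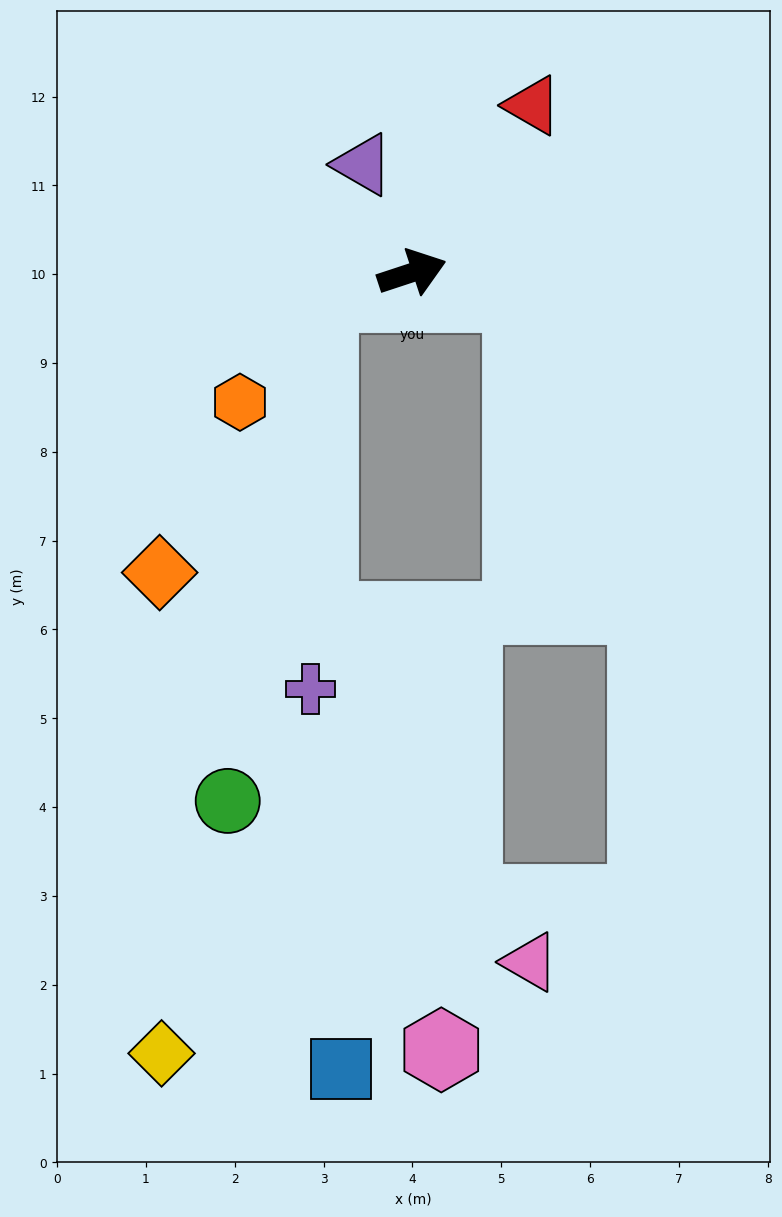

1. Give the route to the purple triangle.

turn left 96°, forward 1.3 m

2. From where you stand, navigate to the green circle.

blocked — turn left 175°, forward 1.1 m, then turn left 66°, forward 5.8 m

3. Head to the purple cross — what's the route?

blocked — turn left 175°, forward 1.1 m, then turn left 75°, forward 4.4 m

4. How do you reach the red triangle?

turn left 36°, forward 2.3 m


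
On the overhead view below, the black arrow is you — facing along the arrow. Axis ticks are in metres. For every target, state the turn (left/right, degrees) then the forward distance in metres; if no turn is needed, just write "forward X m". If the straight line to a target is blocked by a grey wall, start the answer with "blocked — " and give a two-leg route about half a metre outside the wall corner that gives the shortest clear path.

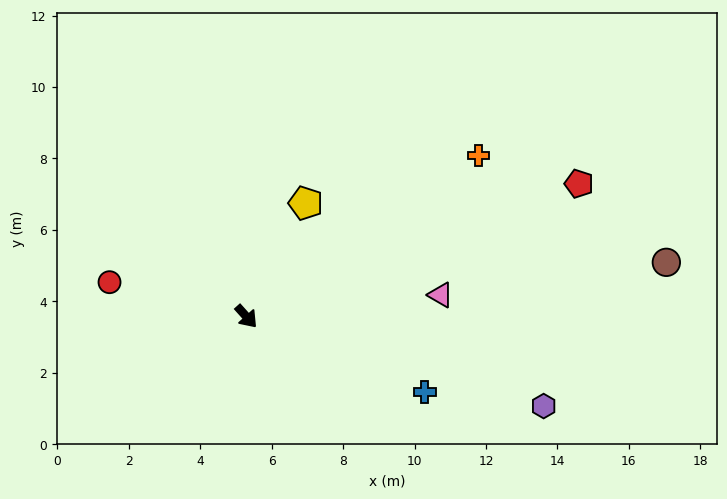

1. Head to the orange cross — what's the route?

turn left 83°, forward 7.9 m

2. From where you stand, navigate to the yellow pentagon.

turn left 110°, forward 3.6 m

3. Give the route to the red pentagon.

turn left 70°, forward 10.0 m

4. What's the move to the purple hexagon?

turn left 31°, forward 8.7 m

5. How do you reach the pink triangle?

turn left 54°, forward 5.5 m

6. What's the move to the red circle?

turn right 146°, forward 3.9 m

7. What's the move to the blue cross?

turn left 25°, forward 5.4 m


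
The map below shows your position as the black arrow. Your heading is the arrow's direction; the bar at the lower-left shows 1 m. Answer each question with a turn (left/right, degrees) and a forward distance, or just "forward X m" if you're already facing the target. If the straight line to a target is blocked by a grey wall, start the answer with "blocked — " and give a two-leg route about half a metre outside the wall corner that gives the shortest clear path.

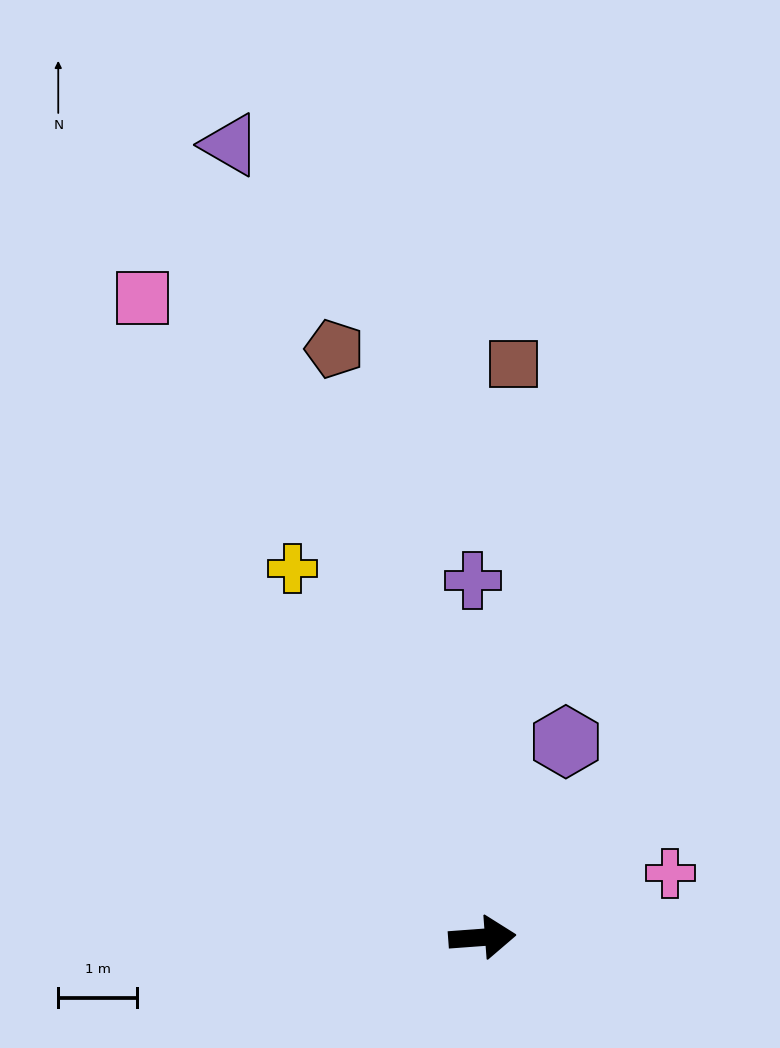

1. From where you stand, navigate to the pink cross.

turn left 15°, forward 2.5 m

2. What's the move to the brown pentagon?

turn left 100°, forward 7.7 m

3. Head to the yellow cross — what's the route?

turn left 113°, forward 5.2 m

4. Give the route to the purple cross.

turn left 87°, forward 4.5 m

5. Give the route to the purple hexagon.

turn left 63°, forward 2.7 m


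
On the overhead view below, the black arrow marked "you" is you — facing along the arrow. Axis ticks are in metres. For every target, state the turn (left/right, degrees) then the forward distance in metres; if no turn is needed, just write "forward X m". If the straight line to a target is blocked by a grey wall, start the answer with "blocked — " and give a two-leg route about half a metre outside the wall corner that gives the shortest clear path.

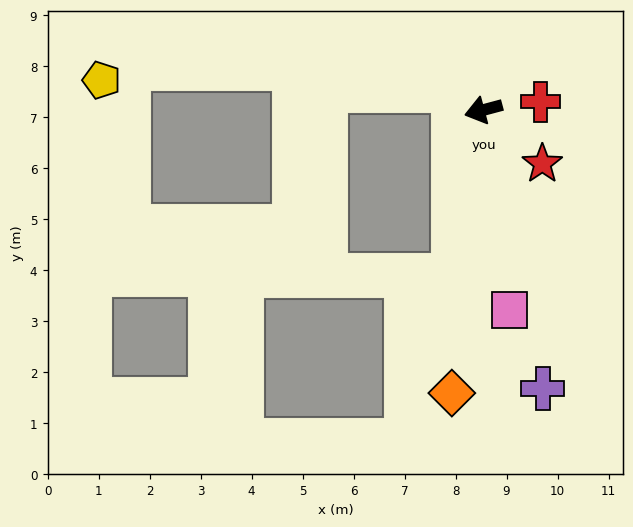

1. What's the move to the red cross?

turn left 173°, forward 1.1 m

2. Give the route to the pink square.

turn left 82°, forward 4.0 m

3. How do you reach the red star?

turn left 123°, forward 1.6 m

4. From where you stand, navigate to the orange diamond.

turn left 69°, forward 5.6 m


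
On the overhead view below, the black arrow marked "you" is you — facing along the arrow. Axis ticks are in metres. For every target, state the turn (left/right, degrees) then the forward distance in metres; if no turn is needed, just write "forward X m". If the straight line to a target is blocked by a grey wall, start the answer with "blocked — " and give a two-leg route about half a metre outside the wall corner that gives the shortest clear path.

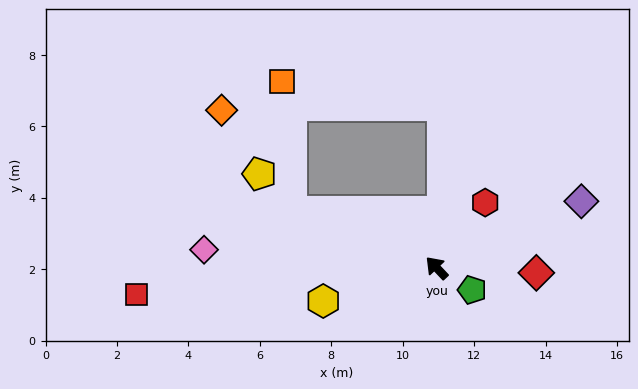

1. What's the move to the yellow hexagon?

turn left 63°, forward 3.3 m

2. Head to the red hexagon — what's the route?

turn right 80°, forward 2.3 m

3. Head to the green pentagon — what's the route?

turn right 165°, forward 1.2 m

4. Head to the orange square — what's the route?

blocked — turn left 25°, forward 4.3 m, then turn right 64°, forward 3.7 m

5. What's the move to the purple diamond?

turn right 109°, forward 4.5 m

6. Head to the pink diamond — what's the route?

turn left 42°, forward 6.5 m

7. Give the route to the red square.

turn left 52°, forward 8.4 m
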